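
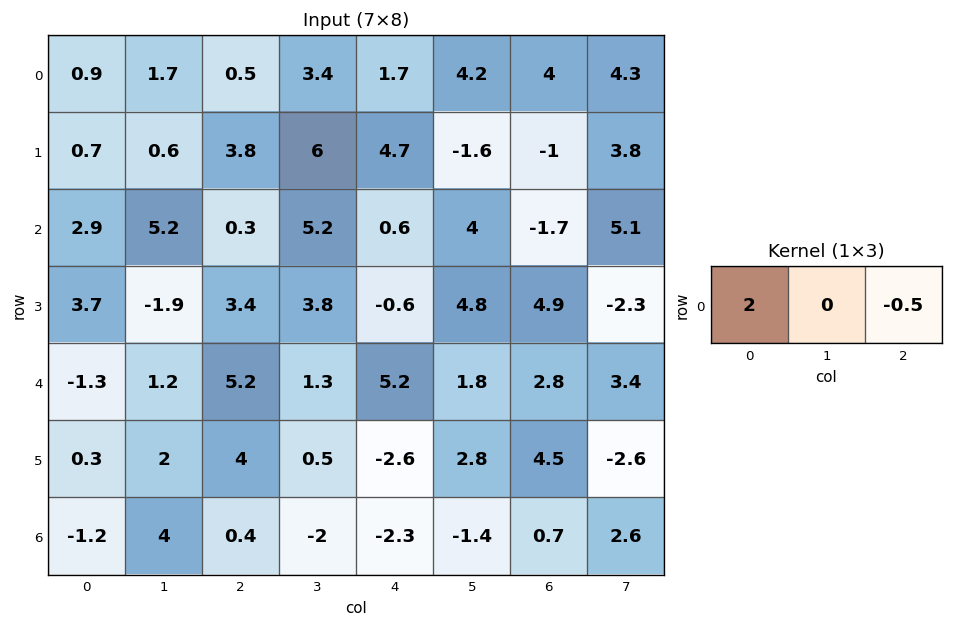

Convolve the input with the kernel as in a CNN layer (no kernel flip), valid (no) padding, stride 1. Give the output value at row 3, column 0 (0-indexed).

The receptive field on the input at this output position is [3.7 -1.9 3.4]. Elementwise product with the kernel and sum: 3.7·2 + 3.4·-0.5.

5.7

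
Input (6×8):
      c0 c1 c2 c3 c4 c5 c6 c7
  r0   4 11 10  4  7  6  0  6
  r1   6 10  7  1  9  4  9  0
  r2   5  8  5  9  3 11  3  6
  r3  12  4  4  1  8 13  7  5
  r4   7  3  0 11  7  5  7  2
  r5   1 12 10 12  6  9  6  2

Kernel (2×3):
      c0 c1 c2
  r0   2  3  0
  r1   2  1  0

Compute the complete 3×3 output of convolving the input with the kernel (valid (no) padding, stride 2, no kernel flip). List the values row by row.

Output[0,0]: The receptive field on the input at this output position is [4 11 10 / 6 10 7]. Elementwise product with the kernel and sum: 4·2 + 11·3 + 6·2 + 10·1.
Output[0,1]: The receptive field on the input at this output position is [10 4 7 / 7 1 9]. Elementwise product with the kernel and sum: 10·2 + 4·3 + 7·2 + 1·1.

63 47 54
62 46 68
37 65 50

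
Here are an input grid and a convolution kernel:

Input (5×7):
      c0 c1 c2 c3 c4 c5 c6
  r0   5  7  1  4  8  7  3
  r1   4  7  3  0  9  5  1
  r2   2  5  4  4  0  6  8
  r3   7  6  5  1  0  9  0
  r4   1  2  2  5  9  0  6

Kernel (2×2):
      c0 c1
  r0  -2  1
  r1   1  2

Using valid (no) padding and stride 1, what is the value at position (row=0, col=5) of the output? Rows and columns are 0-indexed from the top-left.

The receptive field on the input at this output position is [7 3 / 5 1]. Elementwise product with the kernel and sum: 7·-2 + 3·1 + 5·1 + 1·2.

-4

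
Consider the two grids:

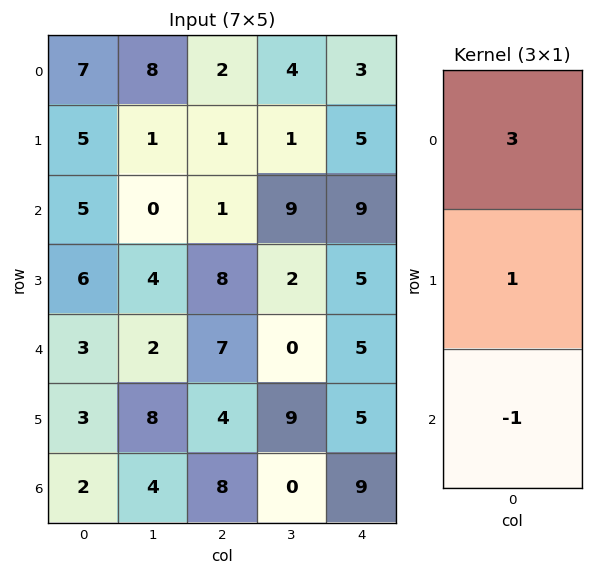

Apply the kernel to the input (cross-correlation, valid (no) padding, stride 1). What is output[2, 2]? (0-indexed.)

The receptive field on the input at this output position is [1 / 8 / 7]. Elementwise product with the kernel and sum: 1·3 + 8·1 + 7·-1.

4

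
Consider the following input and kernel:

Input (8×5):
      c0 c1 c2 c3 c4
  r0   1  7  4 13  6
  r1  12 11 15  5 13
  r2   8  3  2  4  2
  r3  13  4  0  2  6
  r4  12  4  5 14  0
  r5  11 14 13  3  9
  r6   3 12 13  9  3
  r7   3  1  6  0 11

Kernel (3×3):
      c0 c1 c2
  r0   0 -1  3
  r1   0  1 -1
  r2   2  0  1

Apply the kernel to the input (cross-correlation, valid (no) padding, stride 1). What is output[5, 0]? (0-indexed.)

36

The receptive field on the input at this output position is [11 14 13 / 3 12 13 / 3 1 6]. Elementwise product with the kernel and sum: 14·-1 + 13·3 + 12·1 + 13·-1 + 3·2 + 6·1.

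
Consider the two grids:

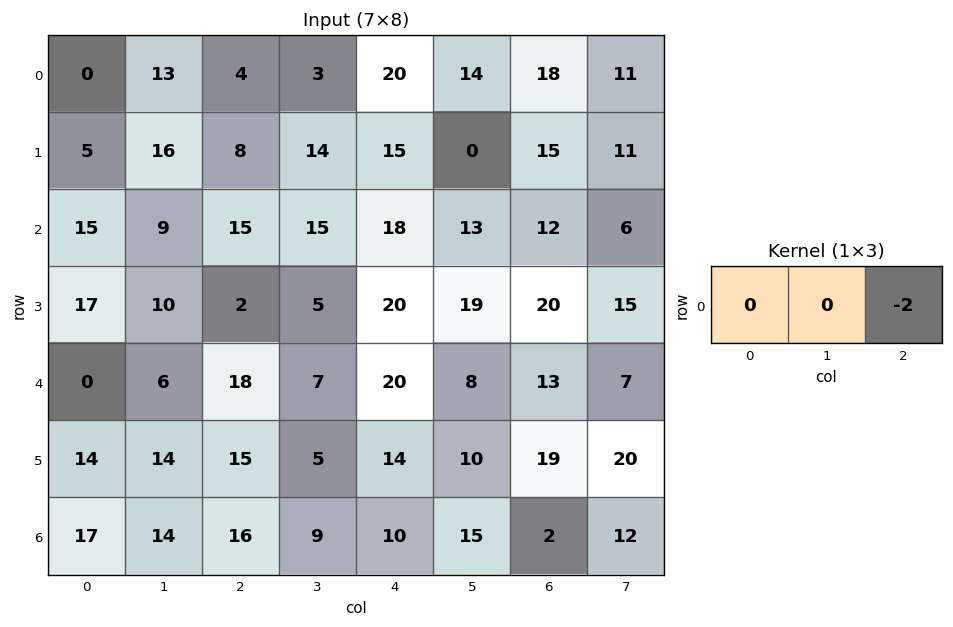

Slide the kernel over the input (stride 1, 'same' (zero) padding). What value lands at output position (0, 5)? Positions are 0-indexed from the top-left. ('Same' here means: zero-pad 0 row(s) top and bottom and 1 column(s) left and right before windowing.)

The receptive field on the zero-padded input at this output position is [20 14 18]. Elementwise product with the kernel and sum: 18·-2.

-36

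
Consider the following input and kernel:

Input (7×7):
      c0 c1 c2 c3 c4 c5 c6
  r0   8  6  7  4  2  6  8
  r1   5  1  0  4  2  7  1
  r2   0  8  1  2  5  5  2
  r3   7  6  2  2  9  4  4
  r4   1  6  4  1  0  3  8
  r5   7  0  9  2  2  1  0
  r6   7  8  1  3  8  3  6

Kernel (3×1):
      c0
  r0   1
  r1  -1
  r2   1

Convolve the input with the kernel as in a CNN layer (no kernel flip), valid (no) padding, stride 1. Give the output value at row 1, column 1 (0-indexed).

-1

The receptive field on the input at this output position is [1 / 8 / 6]. Elementwise product with the kernel and sum: 1·1 + 8·-1 + 6·1.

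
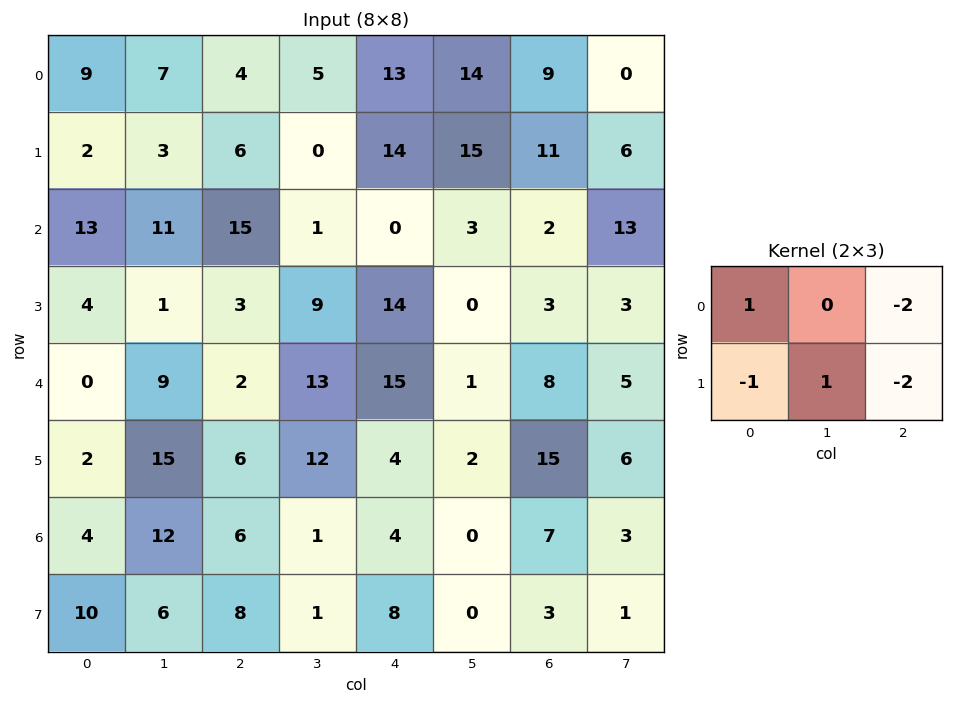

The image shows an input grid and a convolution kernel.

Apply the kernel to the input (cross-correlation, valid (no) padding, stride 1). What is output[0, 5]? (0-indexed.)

-2

The receptive field on the input at this output position is [14 9 0 / 15 11 6]. Elementwise product with the kernel and sum: 14·1 + 0·-2 + 15·-1 + 11·1 + 6·-2.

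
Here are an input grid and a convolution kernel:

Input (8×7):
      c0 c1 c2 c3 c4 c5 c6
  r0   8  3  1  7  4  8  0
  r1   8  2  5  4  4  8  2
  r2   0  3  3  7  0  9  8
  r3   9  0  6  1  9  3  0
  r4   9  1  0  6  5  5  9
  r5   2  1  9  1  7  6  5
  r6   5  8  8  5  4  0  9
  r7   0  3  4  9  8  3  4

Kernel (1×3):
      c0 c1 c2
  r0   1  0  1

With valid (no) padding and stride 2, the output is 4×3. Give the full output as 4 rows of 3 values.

9 5 4
3 3 8
9 5 14
13 12 13

Output[0,0]: The receptive field on the input at this output position is [8 3 1]. Elementwise product with the kernel and sum: 8·1 + 1·1.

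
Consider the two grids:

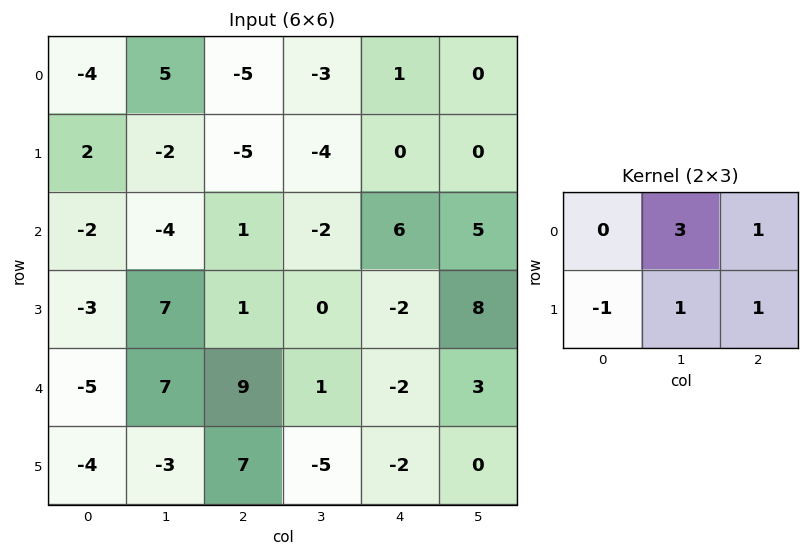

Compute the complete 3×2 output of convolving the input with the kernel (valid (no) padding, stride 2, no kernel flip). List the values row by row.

1 -7
0 -3
38 -13

Output[0,0]: The receptive field on the input at this output position is [-4 5 -5 / 2 -2 -5]. Elementwise product with the kernel and sum: 5·3 + -5·1 + 2·-1 + -2·1 + -5·1.
Output[0,1]: The receptive field on the input at this output position is [-5 -3 1 / -5 -4 0]. Elementwise product with the kernel and sum: -3·3 + 1·1 + -5·-1 + -4·1 + 0·1.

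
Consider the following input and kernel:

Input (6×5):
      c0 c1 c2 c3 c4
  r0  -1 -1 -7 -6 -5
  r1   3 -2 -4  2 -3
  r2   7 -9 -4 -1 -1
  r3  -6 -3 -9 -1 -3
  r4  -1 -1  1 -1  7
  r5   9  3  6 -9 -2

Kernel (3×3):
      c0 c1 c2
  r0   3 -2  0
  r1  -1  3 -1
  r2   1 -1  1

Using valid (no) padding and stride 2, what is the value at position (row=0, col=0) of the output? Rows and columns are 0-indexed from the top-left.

6

The receptive field on the input at this output position is [-1 -1 -7 / 3 -2 -4 / 7 -9 -4]. Elementwise product with the kernel and sum: -1·3 + -1·-2 + 3·-1 + -2·3 + -4·-1 + 7·1 + -9·-1 + -4·1.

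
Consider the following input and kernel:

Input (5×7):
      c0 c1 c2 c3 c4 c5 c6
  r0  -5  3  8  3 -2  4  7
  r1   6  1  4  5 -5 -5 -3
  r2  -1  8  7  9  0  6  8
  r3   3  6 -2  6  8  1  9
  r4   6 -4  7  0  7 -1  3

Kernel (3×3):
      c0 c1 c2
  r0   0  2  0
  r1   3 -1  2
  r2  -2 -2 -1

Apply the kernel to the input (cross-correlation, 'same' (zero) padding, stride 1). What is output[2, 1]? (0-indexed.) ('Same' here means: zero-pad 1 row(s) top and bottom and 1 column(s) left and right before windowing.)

-11

The receptive field on the zero-padded input at this output position is [6 1 4 / -1 8 7 / 3 6 -2]. Elementwise product with the kernel and sum: 1·2 + -1·3 + 8·-1 + 7·2 + 3·-2 + 6·-2 + -2·-1.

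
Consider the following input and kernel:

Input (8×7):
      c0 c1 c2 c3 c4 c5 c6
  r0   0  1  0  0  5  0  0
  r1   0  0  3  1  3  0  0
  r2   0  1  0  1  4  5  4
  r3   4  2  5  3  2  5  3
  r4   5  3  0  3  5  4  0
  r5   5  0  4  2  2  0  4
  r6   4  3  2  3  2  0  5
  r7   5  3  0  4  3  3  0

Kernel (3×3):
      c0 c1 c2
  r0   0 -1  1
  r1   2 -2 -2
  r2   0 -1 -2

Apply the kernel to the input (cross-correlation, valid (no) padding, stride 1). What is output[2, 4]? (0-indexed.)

The receptive field on the input at this output position is [4 5 4 / 2 5 3 / 5 4 0]. Elementwise product with the kernel and sum: 5·-1 + 4·1 + 2·2 + 5·-2 + 3·-2 + 4·-1 + 0·-2.

-17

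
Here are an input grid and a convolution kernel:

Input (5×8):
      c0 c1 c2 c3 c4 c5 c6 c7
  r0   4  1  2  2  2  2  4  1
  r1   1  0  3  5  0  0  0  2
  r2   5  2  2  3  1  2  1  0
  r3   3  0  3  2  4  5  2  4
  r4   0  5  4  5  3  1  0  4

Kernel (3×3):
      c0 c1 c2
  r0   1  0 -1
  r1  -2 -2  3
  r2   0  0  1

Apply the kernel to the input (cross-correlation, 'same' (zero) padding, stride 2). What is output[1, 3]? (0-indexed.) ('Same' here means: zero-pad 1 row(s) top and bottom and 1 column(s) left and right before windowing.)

The receptive field on the zero-padded input at this output position is [0 0 2 / 2 1 0 / 5 2 4]. Elementwise product with the kernel and sum: 0·1 + 2·-1 + 2·-2 + 1·-2 + 0·3 + 4·1.

-4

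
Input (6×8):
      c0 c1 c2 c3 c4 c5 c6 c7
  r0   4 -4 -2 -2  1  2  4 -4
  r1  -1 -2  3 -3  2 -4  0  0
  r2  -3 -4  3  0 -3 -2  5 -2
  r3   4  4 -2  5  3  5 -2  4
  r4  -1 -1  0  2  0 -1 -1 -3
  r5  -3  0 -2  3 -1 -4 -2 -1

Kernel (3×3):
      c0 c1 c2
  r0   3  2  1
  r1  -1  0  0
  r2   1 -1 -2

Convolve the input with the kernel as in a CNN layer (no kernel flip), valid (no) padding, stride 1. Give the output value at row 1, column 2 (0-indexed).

-11

The receptive field on the input at this output position is [3 -3 2 / 3 0 -3 / -2 5 3]. Elementwise product with the kernel and sum: 3·3 + -3·2 + 2·1 + 3·-1 + -2·1 + 5·-1 + 3·-2.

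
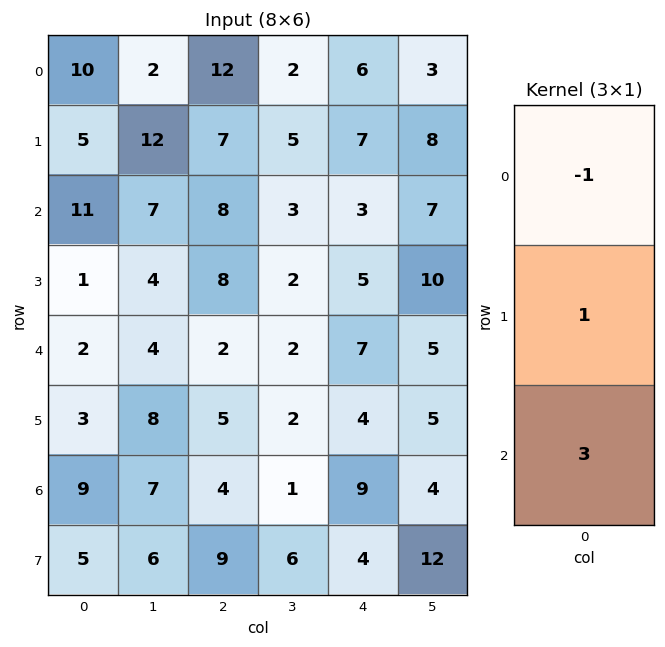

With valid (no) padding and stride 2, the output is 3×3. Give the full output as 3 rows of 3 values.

28 19 10
-4 6 23
28 15 24

Output[0,0]: The receptive field on the input at this output position is [10 / 5 / 11]. Elementwise product with the kernel and sum: 10·-1 + 5·1 + 11·3.
Output[0,1]: The receptive field on the input at this output position is [12 / 7 / 8]. Elementwise product with the kernel and sum: 12·-1 + 7·1 + 8·3.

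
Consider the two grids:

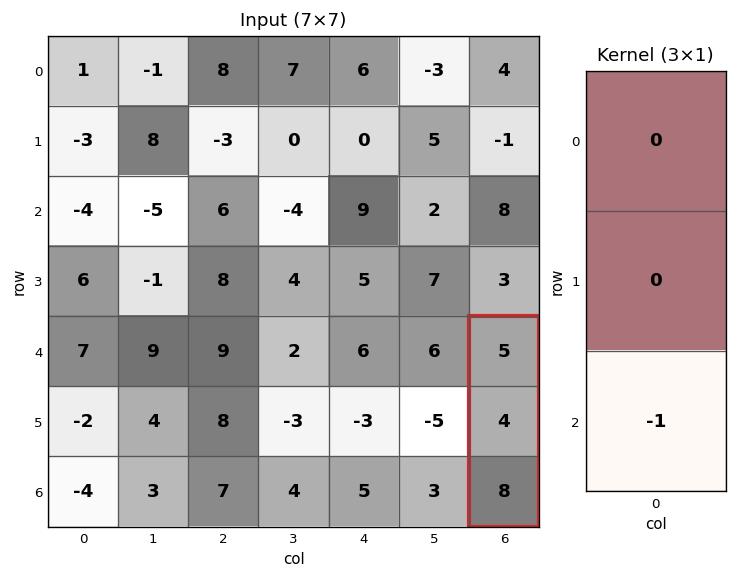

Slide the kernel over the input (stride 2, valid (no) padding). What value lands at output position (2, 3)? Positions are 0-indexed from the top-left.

The receptive field on the input at this output position is [5 / 4 / 8]. Elementwise product with the kernel and sum: 8·-1.

-8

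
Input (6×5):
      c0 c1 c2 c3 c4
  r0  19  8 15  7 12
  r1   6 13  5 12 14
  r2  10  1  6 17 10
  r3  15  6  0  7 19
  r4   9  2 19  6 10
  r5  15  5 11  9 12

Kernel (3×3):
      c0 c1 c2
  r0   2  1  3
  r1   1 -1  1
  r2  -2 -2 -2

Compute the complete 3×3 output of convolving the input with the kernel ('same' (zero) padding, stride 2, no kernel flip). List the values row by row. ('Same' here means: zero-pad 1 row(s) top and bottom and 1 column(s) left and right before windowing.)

Output[0,0]: The receptive field on the zero-padded input at this output position is [0 0 0 / 0 19 8 / 0 6 13]. Elementwise product with the kernel and sum: 0·2 + 0·1 + 0·3 + 0·1 + 19·-1 + 8·1 + 0·-2 + 6·-2 + 13·-2.
Output[0,1]: The receptive field on the zero-padded input at this output position is [0 0 0 / 8 15 7 / 13 5 12]. Elementwise product with the kernel and sum: 0·2 + 0·1 + 0·3 + 8·1 + 15·-1 + 7·1 + 13·-2 + 5·-2 + 12·-2.

-49 -60 -57
-6 53 -7
-14 -28 -13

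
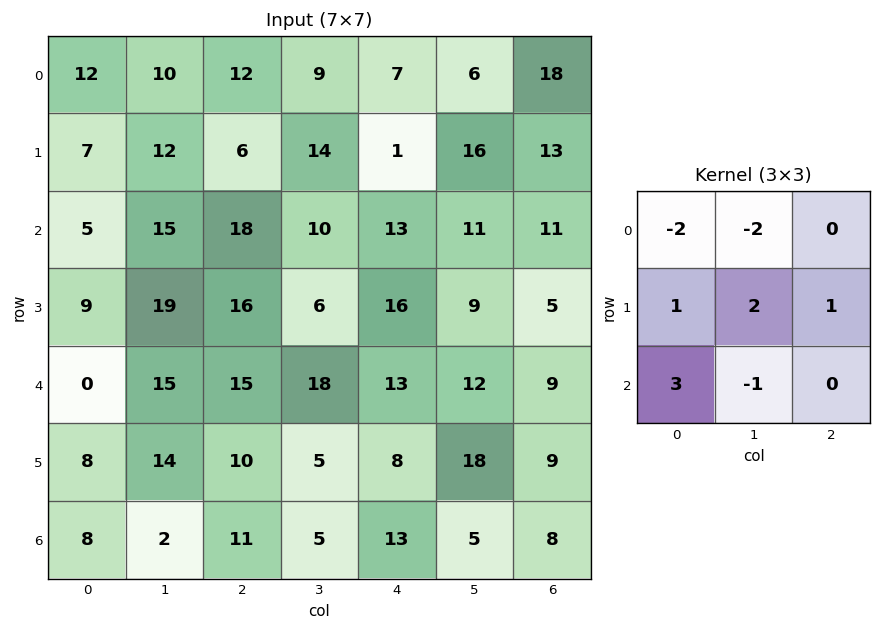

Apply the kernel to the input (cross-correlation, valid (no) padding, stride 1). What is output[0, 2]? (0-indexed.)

37

The receptive field on the input at this output position is [12 9 7 / 6 14 1 / 18 10 13]. Elementwise product with the kernel and sum: 12·-2 + 9·-2 + 6·1 + 14·2 + 1·1 + 18·3 + 10·-1.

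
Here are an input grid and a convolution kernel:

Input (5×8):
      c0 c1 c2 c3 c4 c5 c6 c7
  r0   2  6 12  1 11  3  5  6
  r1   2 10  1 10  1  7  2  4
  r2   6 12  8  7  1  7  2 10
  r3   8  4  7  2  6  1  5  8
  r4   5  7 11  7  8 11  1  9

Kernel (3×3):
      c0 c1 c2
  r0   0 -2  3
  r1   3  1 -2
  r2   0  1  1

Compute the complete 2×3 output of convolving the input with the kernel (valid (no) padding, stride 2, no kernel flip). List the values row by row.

Output[0,0]: The receptive field on the input at this output position is [2 6 12 / 2 10 1 / 6 12 8]. Elementwise product with the kernel and sum: 6·-2 + 12·3 + 2·3 + 10·1 + 1·-2 + 12·1 + 8·1.
Output[0,1]: The receptive field on the input at this output position is [12 1 11 / 1 10 1 / 8 7 1]. Elementwise product with the kernel and sum: 1·-2 + 11·3 + 1·3 + 10·1 + 1·-2 + 7·1 + 1·1.

58 50 24
32 15 13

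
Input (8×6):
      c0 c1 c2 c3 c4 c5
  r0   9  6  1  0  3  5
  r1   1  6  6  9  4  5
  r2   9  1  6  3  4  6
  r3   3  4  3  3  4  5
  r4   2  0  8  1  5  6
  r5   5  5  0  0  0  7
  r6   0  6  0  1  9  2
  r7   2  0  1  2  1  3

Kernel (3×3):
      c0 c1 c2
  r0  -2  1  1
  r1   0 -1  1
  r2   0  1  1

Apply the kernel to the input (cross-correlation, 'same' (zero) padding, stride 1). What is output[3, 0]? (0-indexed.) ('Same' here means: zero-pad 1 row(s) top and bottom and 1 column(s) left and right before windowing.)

The receptive field on the zero-padded input at this output position is [0 9 1 / 0 3 4 / 0 2 0]. Elementwise product with the kernel and sum: 0·-2 + 9·1 + 1·1 + 3·-1 + 4·1 + 2·1 + 0·1.

13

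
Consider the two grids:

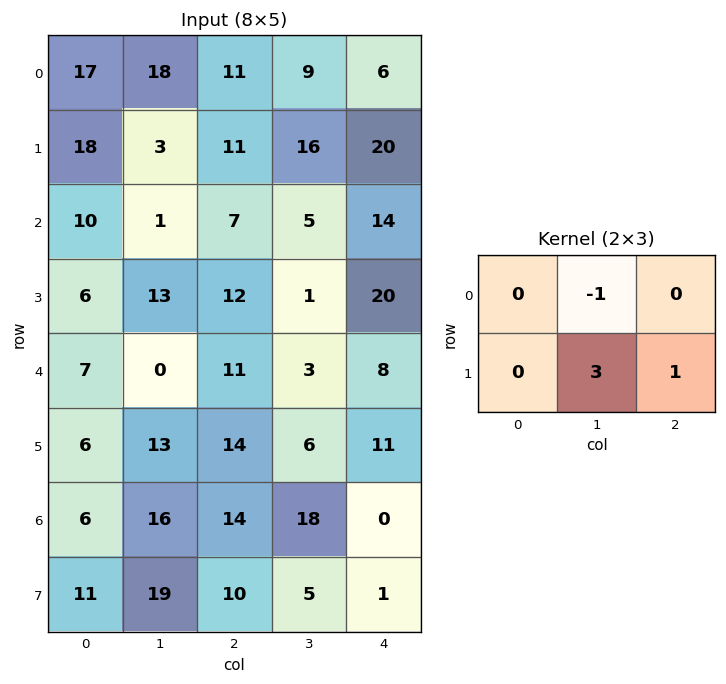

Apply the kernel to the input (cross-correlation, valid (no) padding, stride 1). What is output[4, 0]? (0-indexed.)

The receptive field on the input at this output position is [7 0 11 / 6 13 14]. Elementwise product with the kernel and sum: 0·-1 + 13·3 + 14·1.

53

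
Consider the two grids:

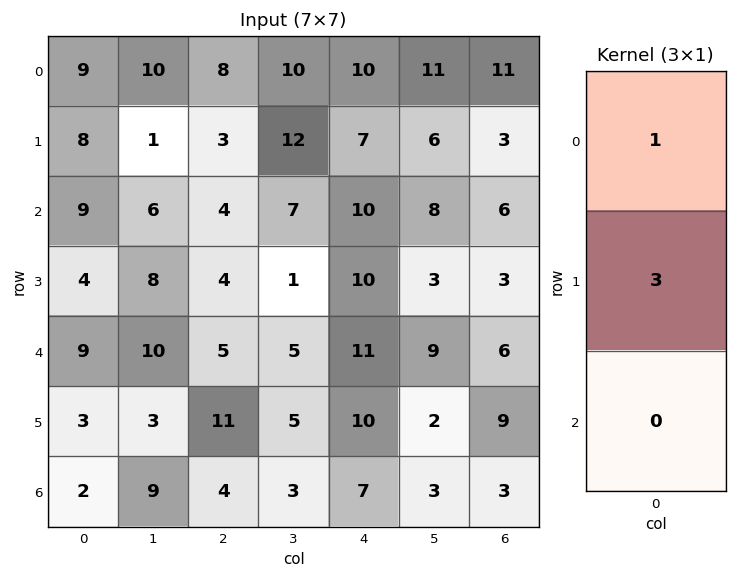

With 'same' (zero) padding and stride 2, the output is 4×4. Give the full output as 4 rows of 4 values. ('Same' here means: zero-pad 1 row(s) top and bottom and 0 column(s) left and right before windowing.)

27 24 30 33
35 15 37 21
31 19 43 21
9 23 31 18

Output[0,0]: The receptive field on the zero-padded input at this output position is [0 / 9 / 8]. Elementwise product with the kernel and sum: 0·1 + 9·3.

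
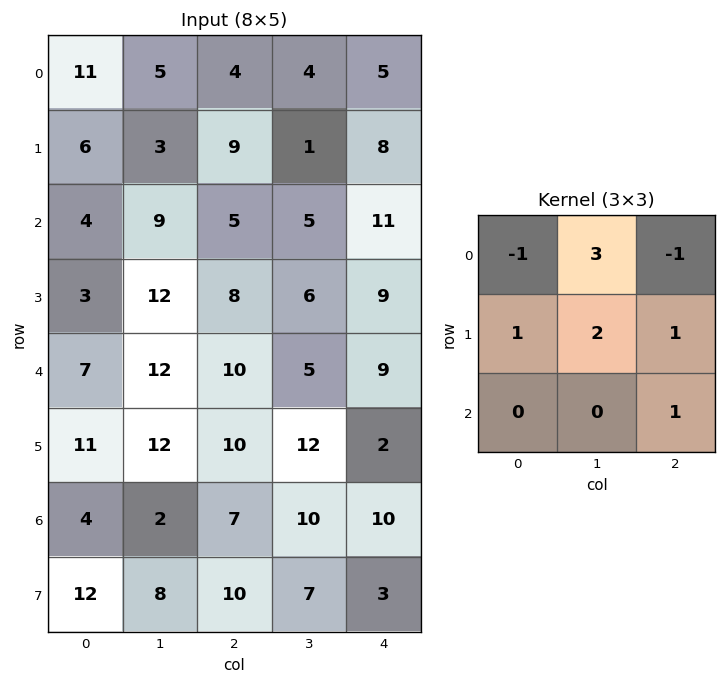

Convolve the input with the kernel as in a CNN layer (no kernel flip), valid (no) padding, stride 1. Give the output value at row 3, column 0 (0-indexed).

76

The receptive field on the input at this output position is [3 12 8 / 7 12 10 / 11 12 10]. Elementwise product with the kernel and sum: 3·-1 + 12·3 + 8·-1 + 7·1 + 12·2 + 10·1 + 10·1.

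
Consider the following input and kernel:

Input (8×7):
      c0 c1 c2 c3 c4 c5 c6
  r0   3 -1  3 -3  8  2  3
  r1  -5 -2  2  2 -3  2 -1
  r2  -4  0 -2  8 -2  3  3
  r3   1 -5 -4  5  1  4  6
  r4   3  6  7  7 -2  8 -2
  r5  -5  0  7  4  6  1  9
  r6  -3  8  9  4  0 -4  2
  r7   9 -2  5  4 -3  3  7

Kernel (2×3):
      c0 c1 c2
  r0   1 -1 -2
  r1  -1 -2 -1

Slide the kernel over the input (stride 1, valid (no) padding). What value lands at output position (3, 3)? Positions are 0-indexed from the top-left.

The receptive field on the input at this output position is [5 1 4 / 7 -2 8]. Elementwise product with the kernel and sum: 5·1 + 1·-1 + 4·-2 + 7·-1 + -2·-2 + 8·-1.

-15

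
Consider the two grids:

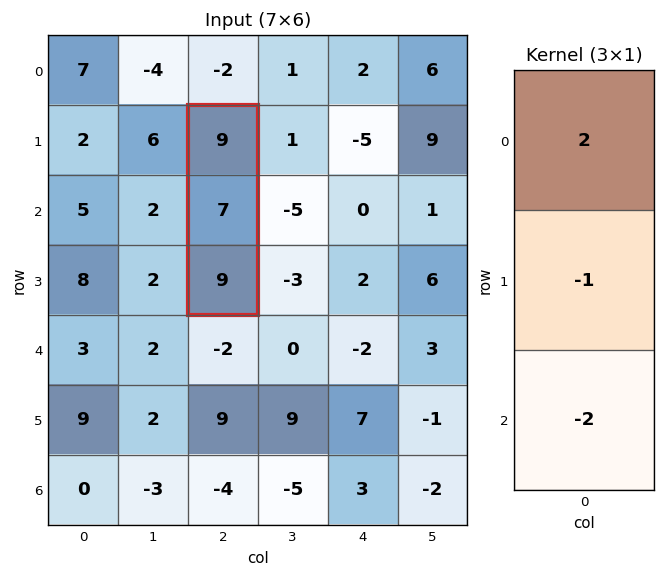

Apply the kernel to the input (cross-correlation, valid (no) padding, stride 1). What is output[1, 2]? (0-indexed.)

The receptive field on the input at this output position is [9 / 7 / 9]. Elementwise product with the kernel and sum: 9·2 + 7·-1 + 9·-2.

-7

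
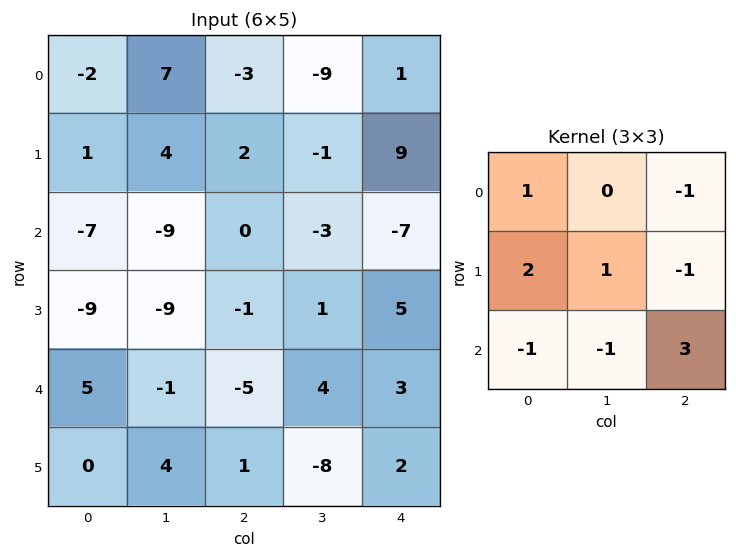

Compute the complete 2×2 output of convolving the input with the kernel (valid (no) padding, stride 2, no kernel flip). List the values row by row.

21 -28
-52 11

Output[0,0]: The receptive field on the input at this output position is [-2 7 -3 / 1 4 2 / -7 -9 0]. Elementwise product with the kernel and sum: -2·1 + -3·-1 + 1·2 + 4·1 + 2·-1 + -7·-1 + -9·-1 + 0·3.
Output[0,1]: The receptive field on the input at this output position is [-3 -9 1 / 2 -1 9 / 0 -3 -7]. Elementwise product with the kernel and sum: -3·1 + 1·-1 + 2·2 + -1·1 + 9·-1 + 0·-1 + -3·-1 + -7·3.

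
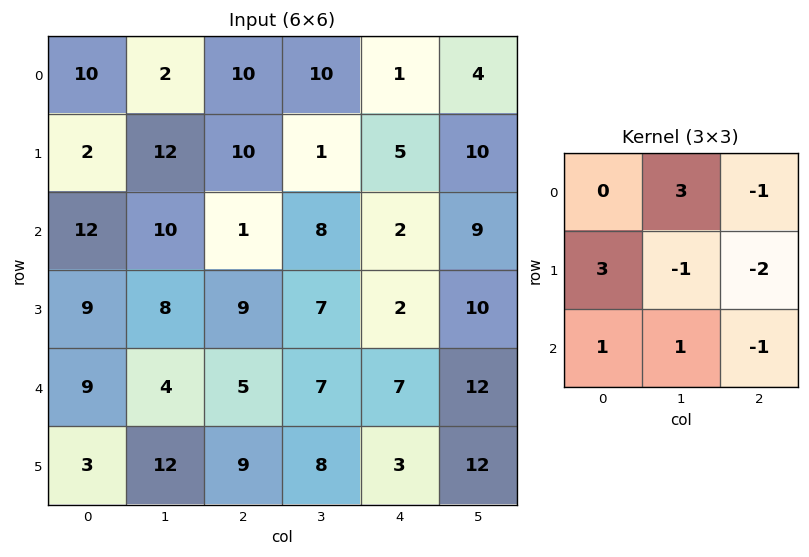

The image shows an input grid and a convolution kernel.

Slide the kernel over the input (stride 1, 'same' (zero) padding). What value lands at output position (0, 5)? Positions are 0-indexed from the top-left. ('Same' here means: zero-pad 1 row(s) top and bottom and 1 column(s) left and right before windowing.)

14

The receptive field on the zero-padded input at this output position is [0 0 0 / 1 4 0 / 5 10 0]. Elementwise product with the kernel and sum: 0·3 + 0·-1 + 1·3 + 4·-1 + 0·-2 + 5·1 + 10·1 + 0·-1.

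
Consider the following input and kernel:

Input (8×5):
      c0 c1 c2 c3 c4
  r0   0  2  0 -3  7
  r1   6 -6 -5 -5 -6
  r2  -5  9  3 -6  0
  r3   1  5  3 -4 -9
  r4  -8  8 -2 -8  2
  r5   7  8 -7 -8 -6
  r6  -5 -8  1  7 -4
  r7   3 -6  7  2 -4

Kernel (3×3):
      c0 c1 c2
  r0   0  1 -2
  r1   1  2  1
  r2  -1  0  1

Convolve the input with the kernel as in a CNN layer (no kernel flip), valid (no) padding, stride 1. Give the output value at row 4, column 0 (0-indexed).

34

The receptive field on the input at this output position is [-8 8 -2 / 7 8 -7 / -5 -8 1]. Elementwise product with the kernel and sum: 8·1 + -2·-2 + 7·1 + 8·2 + -7·1 + -5·-1 + 1·1.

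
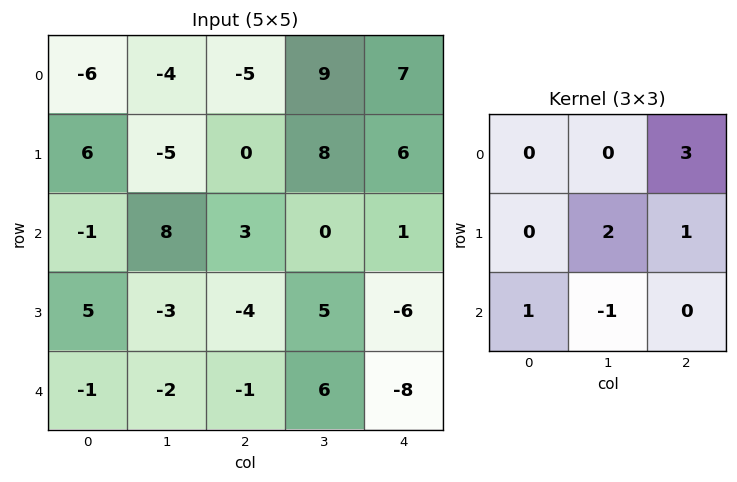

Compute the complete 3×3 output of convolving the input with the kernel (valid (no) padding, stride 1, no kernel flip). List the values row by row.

-34 40 46
27 31 10
0 -4 0

Output[0,0]: The receptive field on the input at this output position is [-6 -4 -5 / 6 -5 0 / -1 8 3]. Elementwise product with the kernel and sum: -5·3 + -5·2 + 0·1 + -1·1 + 8·-1.
Output[0,1]: The receptive field on the input at this output position is [-4 -5 9 / -5 0 8 / 8 3 0]. Elementwise product with the kernel and sum: 9·3 + 0·2 + 8·1 + 8·1 + 3·-1.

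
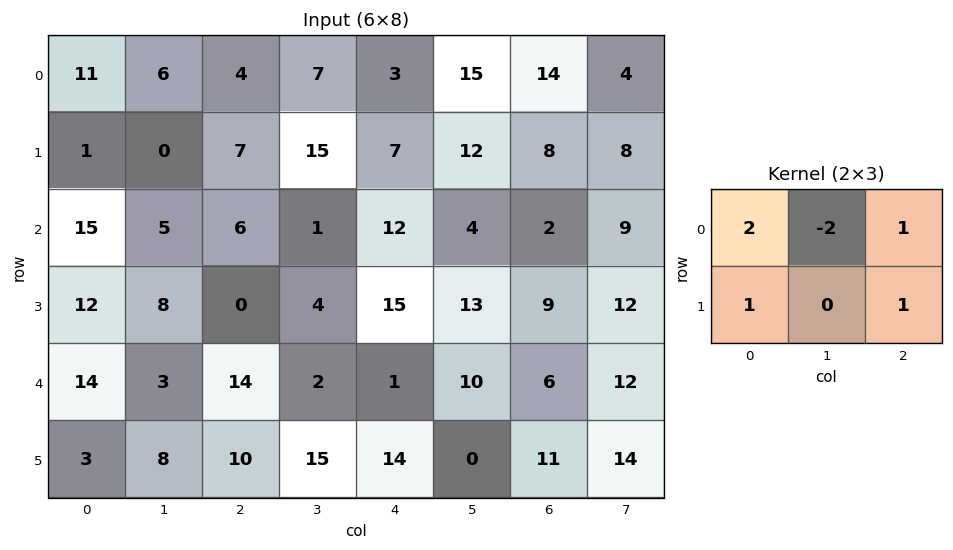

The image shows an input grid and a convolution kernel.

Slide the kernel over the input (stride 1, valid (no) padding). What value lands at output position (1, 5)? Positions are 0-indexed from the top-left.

29

The receptive field on the input at this output position is [12 8 8 / 4 2 9]. Elementwise product with the kernel and sum: 12·2 + 8·-2 + 8·1 + 4·1 + 9·1.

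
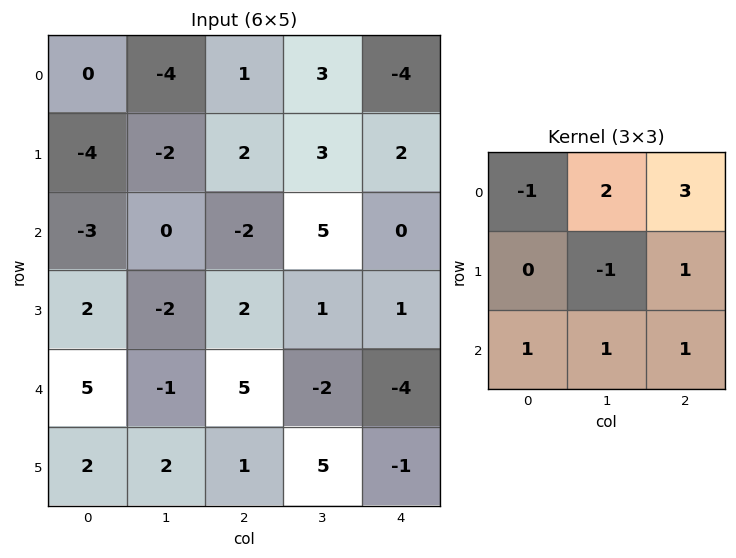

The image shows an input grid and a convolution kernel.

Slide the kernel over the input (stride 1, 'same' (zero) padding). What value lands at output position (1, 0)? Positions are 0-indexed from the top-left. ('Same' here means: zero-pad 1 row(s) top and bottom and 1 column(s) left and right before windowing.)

-13

The receptive field on the zero-padded input at this output position is [0 0 -4 / 0 -4 -2 / 0 -3 0]. Elementwise product with the kernel and sum: 0·-1 + 0·2 + -4·3 + -4·-1 + -2·1 + 0·1 + -3·1 + 0·1.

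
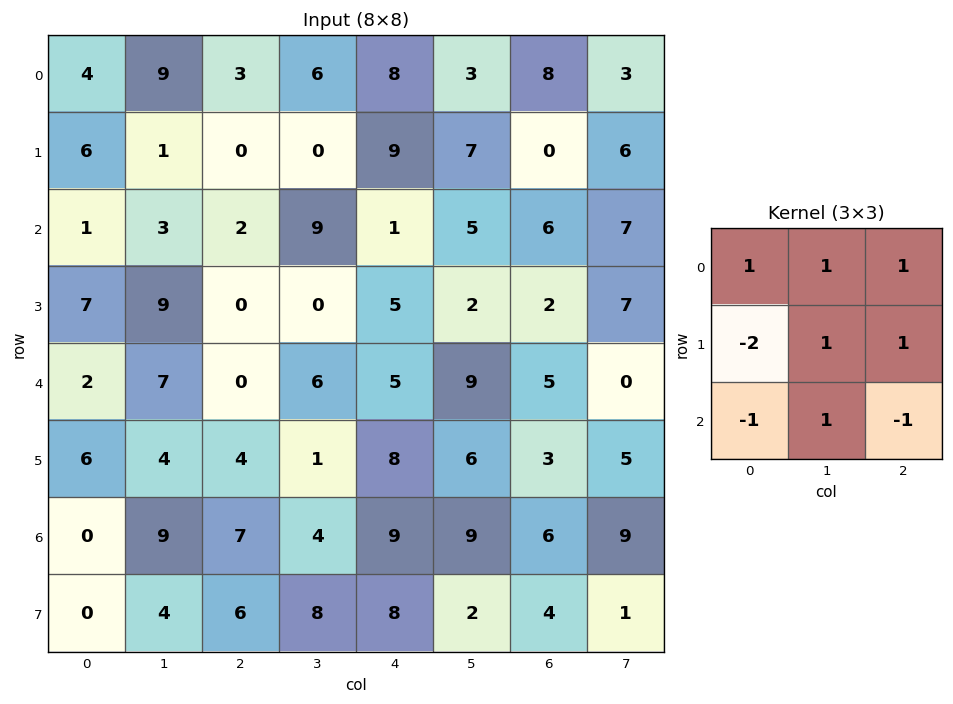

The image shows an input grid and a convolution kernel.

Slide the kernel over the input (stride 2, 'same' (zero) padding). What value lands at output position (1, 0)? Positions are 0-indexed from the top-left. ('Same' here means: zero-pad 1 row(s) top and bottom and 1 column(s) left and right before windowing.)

9

The receptive field on the zero-padded input at this output position is [0 6 1 / 0 1 3 / 0 7 9]. Elementwise product with the kernel and sum: 0·1 + 6·1 + 1·1 + 0·-2 + 1·1 + 3·1 + 0·-1 + 7·1 + 9·-1.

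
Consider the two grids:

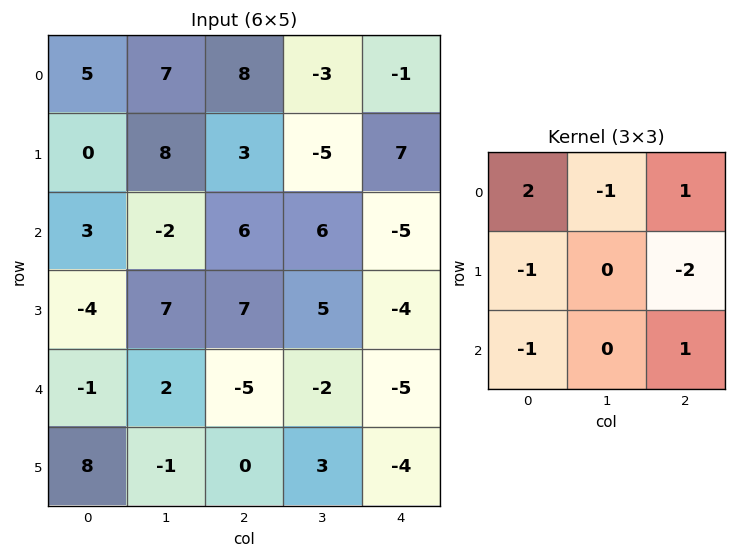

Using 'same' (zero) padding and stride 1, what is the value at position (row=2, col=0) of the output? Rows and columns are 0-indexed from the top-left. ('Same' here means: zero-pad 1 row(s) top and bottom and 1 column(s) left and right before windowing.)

The receptive field on the zero-padded input at this output position is [0 0 8 / 0 3 -2 / 0 -4 7]. Elementwise product with the kernel and sum: 0·2 + 0·-1 + 8·1 + 0·-1 + -2·-2 + 0·-1 + 7·1.

19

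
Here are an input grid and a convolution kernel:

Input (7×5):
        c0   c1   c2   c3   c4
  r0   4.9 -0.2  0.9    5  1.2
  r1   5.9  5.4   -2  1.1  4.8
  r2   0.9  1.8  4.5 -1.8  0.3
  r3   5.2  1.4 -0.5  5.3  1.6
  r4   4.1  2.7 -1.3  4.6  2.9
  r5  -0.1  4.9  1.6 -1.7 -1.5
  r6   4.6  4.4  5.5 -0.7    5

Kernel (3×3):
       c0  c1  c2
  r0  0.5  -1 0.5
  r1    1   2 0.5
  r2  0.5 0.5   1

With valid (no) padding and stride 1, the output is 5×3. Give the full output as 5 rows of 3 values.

Output[0,0]: The receptive field on the input at this output position is [4.9 -0.2 0.9 / 5.9 5.4 -2 / 0.9 1.8 4.5]. Elementwise product with the kernel and sum: 4.9·0.5 + -0.2·-1 + 0.9·0.5 + 5.9·1 + 5.4·2 + -2·0.5 + 0.9·0.5 + 1.8·0.5 + 4.5·1.
Output[0,1]: The receptive field on the input at this output position is [-0.2 0.9 5 / 5.4 -2 1.1 / 1.8 4.5 -1.8]. Elementwise product with the kernel and sum: -0.2·0.5 + 0.9·-1 + 5·0.5 + 5.4·1 + -2·2 + 1.1·0.5 + 1.8·0.5 + 4.5·0.5 + -1.8·1.

24.65 4.8 0.3
6.1 20.9 5.35
10.75 3.85 19.65
13.8 7.8 3.05
19.2 16.45 1.05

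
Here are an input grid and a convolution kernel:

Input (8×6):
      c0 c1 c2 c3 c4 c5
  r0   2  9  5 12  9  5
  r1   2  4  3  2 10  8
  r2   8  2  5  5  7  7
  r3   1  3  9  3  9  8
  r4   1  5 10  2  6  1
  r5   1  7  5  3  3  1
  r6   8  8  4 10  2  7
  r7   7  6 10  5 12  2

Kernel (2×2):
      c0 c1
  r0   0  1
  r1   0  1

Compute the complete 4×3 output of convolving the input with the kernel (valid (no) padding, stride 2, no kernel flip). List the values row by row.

13 14 13
5 8 15
12 5 2
14 15 9

Output[0,0]: The receptive field on the input at this output position is [2 9 / 2 4]. Elementwise product with the kernel and sum: 9·1 + 4·1.
Output[0,1]: The receptive field on the input at this output position is [5 12 / 3 2]. Elementwise product with the kernel and sum: 12·1 + 2·1.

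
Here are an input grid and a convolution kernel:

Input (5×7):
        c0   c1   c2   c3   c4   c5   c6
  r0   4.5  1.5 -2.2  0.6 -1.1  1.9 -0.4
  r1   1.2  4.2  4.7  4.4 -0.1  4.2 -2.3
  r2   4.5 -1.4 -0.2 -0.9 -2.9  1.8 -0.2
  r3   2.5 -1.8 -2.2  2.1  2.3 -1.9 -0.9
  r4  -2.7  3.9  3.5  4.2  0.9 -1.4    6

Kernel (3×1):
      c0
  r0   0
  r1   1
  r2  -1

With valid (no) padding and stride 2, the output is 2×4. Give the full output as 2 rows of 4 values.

Output[0,0]: The receptive field on the input at this output position is [4.5 / 1.2 / 4.5]. Elementwise product with the kernel and sum: 1.2·1 + 4.5·-1.

-3.3 4.9 2.8 -2.1
5.2 -5.7 1.4 -6.9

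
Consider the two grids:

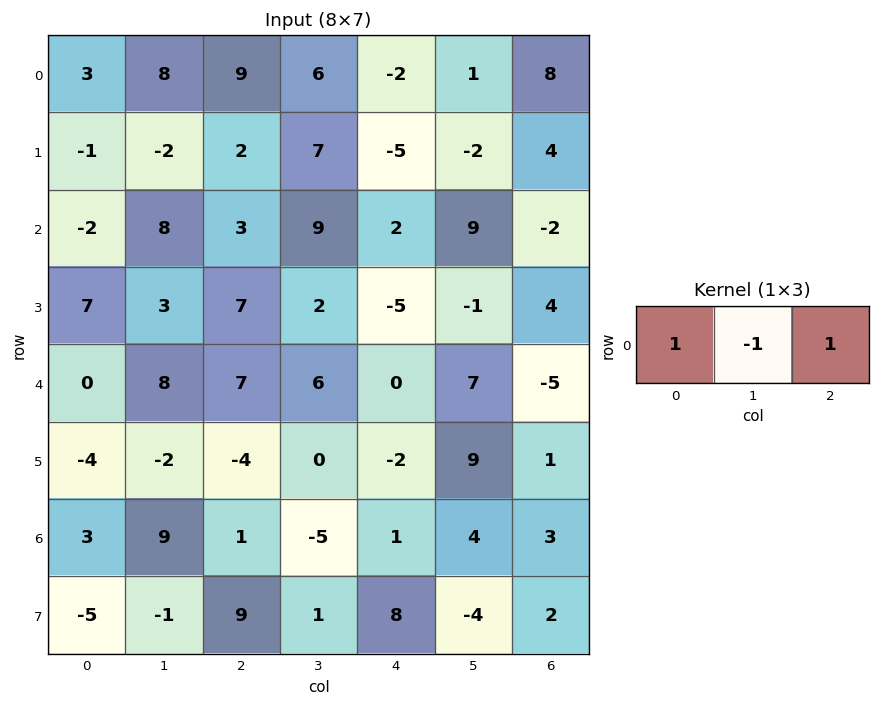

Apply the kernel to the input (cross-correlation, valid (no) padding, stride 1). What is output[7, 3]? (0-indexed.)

The receptive field on the input at this output position is [1 8 -4]. Elementwise product with the kernel and sum: 1·1 + 8·-1 + -4·1.

-11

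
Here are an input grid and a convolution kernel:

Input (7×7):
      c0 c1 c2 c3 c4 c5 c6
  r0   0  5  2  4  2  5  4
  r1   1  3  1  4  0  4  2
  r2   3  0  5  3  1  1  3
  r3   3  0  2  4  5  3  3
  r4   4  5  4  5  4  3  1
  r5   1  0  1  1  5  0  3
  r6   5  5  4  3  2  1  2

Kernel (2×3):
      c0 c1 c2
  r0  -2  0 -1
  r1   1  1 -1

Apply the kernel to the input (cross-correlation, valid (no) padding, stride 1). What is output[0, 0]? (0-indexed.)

The receptive field on the input at this output position is [0 5 2 / 1 3 1]. Elementwise product with the kernel and sum: 0·-2 + 2·-1 + 1·1 + 3·1 + 1·-1.

1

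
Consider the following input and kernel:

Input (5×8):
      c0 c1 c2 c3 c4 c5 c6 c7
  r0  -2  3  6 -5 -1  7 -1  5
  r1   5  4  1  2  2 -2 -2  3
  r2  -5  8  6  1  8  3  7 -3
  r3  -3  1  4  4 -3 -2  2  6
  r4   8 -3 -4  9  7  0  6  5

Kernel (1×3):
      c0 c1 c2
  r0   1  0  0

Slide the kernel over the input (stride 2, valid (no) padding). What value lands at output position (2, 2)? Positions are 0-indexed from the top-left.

The receptive field on the input at this output position is [7 0 6]. Elementwise product with the kernel and sum: 7·1.

7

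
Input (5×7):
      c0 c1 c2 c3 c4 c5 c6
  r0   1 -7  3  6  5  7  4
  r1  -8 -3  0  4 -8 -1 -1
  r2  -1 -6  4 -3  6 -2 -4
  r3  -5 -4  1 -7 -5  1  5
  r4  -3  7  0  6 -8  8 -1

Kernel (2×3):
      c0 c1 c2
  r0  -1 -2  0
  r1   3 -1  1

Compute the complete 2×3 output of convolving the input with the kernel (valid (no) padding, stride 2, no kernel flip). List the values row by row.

Output[0,0]: The receptive field on the input at this output position is [1 -7 3 / -8 -3 0]. Elementwise product with the kernel and sum: 1·-1 + -7·-2 + -8·3 + -3·-1 + 0·1.
Output[0,1]: The receptive field on the input at this output position is [3 6 5 / 0 4 -8]. Elementwise product with the kernel and sum: 3·-1 + 6·-2 + 0·3 + 4·-1 + -8·1.

-8 -27 -43
3 7 -13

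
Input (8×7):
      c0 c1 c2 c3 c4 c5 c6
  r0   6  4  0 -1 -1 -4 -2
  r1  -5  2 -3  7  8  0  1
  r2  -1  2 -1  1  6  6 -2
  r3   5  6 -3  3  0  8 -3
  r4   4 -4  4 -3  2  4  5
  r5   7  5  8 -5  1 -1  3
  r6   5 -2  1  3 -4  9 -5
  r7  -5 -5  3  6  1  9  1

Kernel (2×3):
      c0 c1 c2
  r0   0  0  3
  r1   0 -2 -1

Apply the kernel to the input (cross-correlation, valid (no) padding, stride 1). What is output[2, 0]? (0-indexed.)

-12

The receptive field on the input at this output position is [-1 2 -1 / 5 6 -3]. Elementwise product with the kernel and sum: -1·3 + 6·-2 + -3·-1.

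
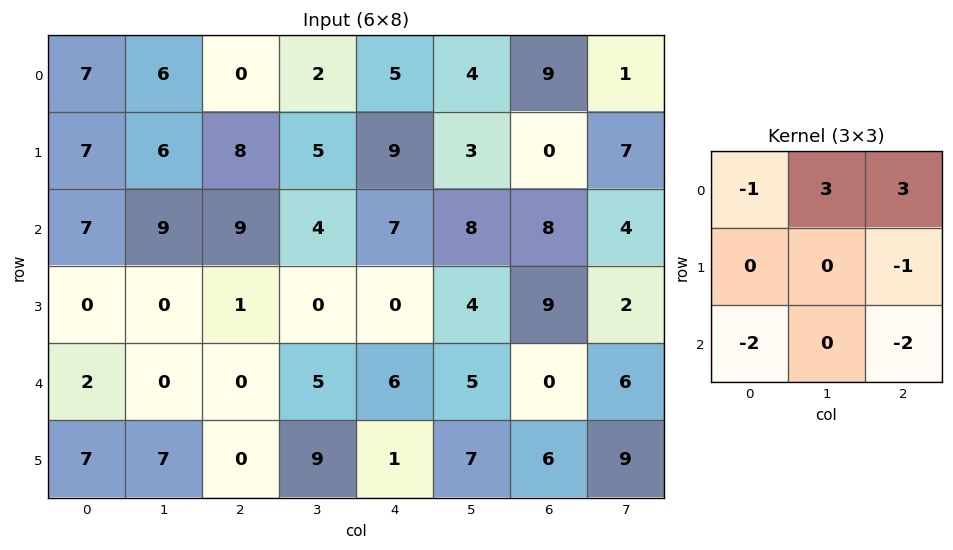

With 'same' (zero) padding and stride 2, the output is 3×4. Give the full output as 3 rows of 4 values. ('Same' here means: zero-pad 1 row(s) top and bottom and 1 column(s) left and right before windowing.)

-18 -24 -20 -21
30 29 15 2
-14 -34 -25 -9

Output[0,0]: The receptive field on the zero-padded input at this output position is [0 0 0 / 0 7 6 / 0 7 6]. Elementwise product with the kernel and sum: 0·-1 + 0·3 + 0·3 + 6·-1 + 0·-2 + 6·-2.
Output[0,1]: The receptive field on the zero-padded input at this output position is [0 0 0 / 6 0 2 / 6 8 5]. Elementwise product with the kernel and sum: 0·-1 + 0·3 + 0·3 + 2·-1 + 6·-2 + 5·-2.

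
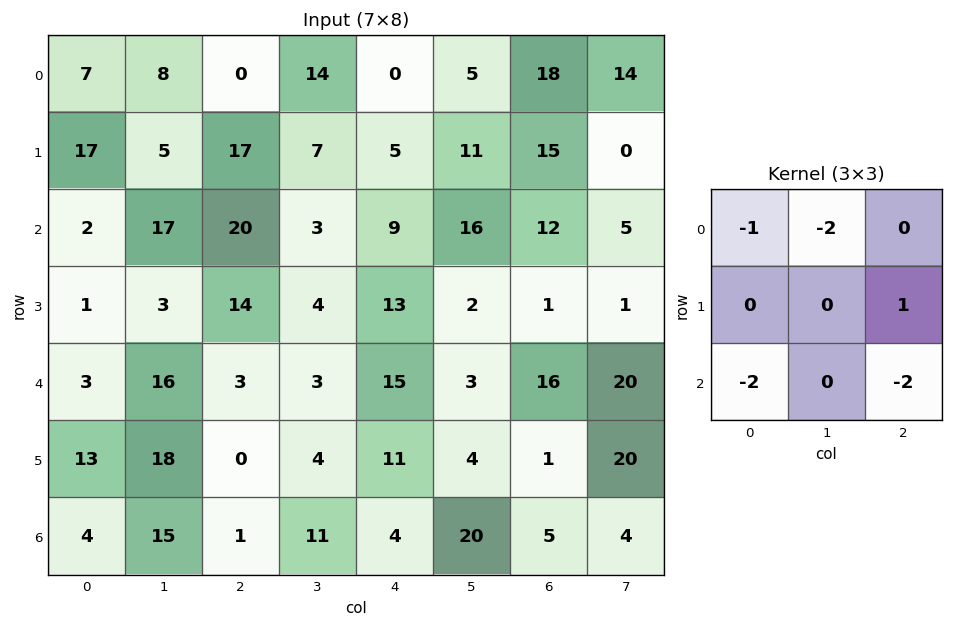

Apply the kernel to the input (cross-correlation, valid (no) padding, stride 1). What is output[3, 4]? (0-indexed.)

-25

The receptive field on the input at this output position is [13 2 1 / 15 3 16 / 11 4 1]. Elementwise product with the kernel and sum: 13·-1 + 2·-2 + 16·1 + 11·-2 + 1·-2.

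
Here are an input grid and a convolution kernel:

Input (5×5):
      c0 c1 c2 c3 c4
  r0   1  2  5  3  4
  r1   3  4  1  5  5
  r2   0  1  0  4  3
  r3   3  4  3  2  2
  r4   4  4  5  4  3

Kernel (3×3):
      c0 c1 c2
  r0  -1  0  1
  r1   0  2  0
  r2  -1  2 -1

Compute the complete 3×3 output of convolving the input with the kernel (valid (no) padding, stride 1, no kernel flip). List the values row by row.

14 -2 14
2 1 11
7 11 7

Output[0,0]: The receptive field on the input at this output position is [1 2 5 / 3 4 1 / 0 1 0]. Elementwise product with the kernel and sum: 1·-1 + 5·1 + 4·2 + 0·-1 + 1·2 + 0·-1.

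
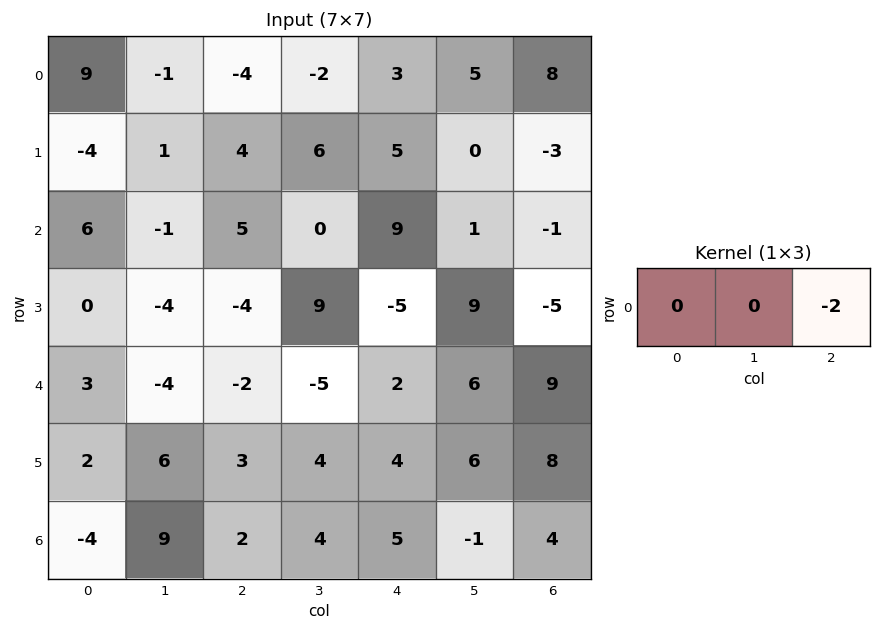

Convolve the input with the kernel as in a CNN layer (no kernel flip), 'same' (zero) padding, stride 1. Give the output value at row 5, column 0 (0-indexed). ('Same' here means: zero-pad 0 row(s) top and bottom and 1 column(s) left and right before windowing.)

-12

The receptive field on the zero-padded input at this output position is [0 2 6]. Elementwise product with the kernel and sum: 6·-2.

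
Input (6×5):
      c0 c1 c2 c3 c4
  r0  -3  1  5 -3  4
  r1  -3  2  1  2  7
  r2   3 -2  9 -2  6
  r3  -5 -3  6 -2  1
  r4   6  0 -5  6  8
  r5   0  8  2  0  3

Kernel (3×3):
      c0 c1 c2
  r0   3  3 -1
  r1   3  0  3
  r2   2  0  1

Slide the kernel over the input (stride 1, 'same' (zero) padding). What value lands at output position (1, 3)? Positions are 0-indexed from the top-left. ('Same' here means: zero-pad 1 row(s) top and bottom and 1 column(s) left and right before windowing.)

50

The receptive field on the zero-padded input at this output position is [5 -3 4 / 1 2 7 / 9 -2 6]. Elementwise product with the kernel and sum: 5·3 + -3·3 + 4·-1 + 1·3 + 7·3 + 9·2 + 6·1.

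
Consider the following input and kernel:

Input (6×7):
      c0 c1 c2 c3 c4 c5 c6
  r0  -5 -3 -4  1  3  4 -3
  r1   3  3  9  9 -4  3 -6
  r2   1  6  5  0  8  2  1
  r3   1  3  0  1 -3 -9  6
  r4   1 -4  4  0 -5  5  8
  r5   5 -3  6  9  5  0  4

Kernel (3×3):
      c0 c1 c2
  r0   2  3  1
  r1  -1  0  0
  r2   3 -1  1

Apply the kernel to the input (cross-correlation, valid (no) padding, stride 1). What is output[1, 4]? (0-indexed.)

-7

The receptive field on the input at this output position is [-4 3 -6 / 8 2 1 / -3 -9 6]. Elementwise product with the kernel and sum: -4·2 + 3·3 + -6·1 + 8·-1 + -3·3 + -9·-1 + 6·1.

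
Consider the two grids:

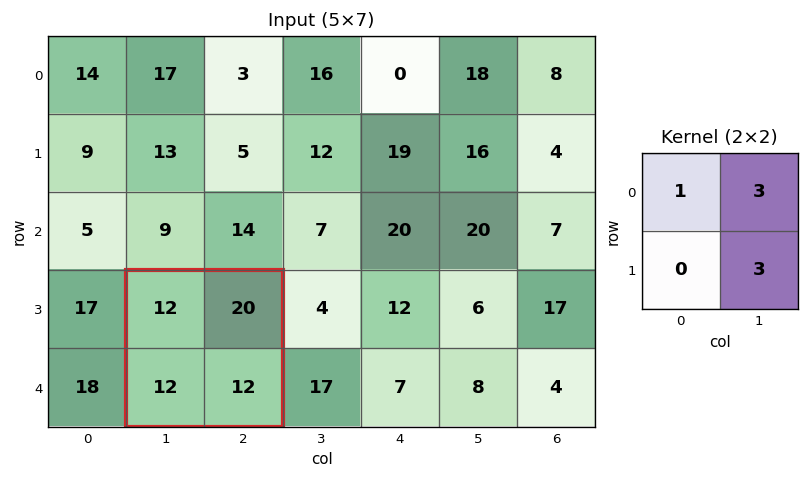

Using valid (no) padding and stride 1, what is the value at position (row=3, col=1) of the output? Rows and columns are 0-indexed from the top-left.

The receptive field on the input at this output position is [12 20 / 12 12]. Elementwise product with the kernel and sum: 12·1 + 20·3 + 12·3.

108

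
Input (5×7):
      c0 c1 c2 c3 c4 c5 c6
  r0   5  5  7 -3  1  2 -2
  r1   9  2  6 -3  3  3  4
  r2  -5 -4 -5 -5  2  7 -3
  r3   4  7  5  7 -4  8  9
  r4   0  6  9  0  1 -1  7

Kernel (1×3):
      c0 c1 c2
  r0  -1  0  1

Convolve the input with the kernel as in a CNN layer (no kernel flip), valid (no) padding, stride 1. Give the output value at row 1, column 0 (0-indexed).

The receptive field on the input at this output position is [9 2 6]. Elementwise product with the kernel and sum: 9·-1 + 6·1.

-3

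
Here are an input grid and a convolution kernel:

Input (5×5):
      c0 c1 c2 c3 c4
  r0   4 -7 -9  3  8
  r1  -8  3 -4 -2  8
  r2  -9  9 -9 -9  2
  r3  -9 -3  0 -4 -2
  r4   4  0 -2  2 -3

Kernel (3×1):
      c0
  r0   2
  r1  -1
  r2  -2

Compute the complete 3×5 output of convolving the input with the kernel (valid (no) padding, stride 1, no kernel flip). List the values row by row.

Output[0,0]: The receptive field on the input at this output position is [4 / -8 / -9]. Elementwise product with the kernel and sum: 4·2 + -8·-1 + -9·-2.
Output[0,1]: The receptive field on the input at this output position is [-7 / 3 / 9]. Elementwise product with the kernel and sum: -7·2 + 3·-1 + 9·-2.

34 -35 4 26 4
11 3 1 13 18
-17 21 -14 -18 12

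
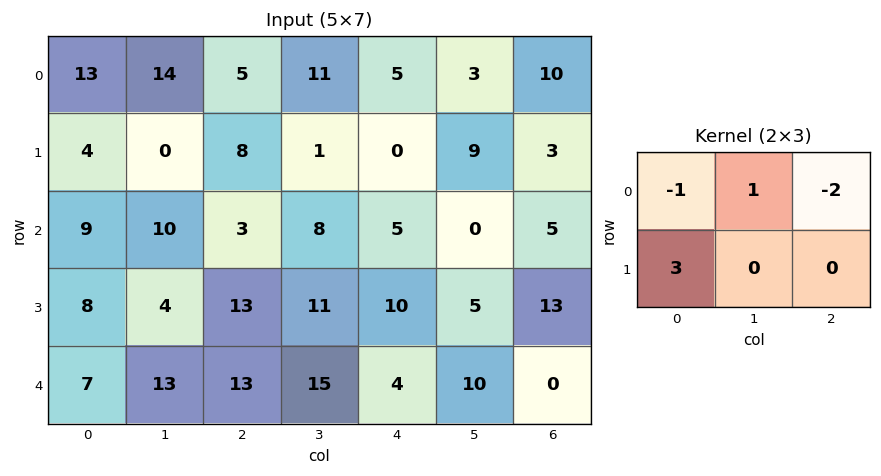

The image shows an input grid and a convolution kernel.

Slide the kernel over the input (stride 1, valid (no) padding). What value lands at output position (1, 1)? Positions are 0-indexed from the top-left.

36

The receptive field on the input at this output position is [0 8 1 / 10 3 8]. Elementwise product with the kernel and sum: 0·-1 + 8·1 + 1·-2 + 10·3.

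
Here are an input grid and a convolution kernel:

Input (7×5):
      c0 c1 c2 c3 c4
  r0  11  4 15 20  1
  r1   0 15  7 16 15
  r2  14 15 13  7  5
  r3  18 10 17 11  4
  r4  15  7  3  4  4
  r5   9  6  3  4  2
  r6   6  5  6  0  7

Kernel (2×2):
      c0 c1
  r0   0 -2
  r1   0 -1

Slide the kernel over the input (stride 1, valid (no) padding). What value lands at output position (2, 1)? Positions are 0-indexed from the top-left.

-43

The receptive field on the input at this output position is [15 13 / 10 17]. Elementwise product with the kernel and sum: 13·-2 + 17·-1.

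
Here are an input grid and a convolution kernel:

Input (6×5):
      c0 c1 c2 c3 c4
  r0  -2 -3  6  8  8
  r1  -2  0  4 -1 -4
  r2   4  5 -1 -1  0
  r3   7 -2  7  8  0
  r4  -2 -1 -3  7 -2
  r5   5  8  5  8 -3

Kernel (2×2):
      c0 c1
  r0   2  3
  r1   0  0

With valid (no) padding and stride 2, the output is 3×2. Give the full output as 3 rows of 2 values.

Output[0,0]: The receptive field on the input at this output position is [-2 -3 / -2 0]. Elementwise product with the kernel and sum: -2·2 + -3·3.

-13 36
23 -5
-7 15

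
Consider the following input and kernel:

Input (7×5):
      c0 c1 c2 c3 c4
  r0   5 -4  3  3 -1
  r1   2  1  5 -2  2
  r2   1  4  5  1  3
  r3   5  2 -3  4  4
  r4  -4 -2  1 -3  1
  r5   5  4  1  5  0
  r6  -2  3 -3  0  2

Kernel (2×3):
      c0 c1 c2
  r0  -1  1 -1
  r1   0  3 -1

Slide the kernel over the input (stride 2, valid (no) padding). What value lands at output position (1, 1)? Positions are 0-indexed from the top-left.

The receptive field on the input at this output position is [5 1 3 / -3 4 4]. Elementwise product with the kernel and sum: 5·-1 + 1·1 + 3·-1 + 4·3 + 4·-1.

1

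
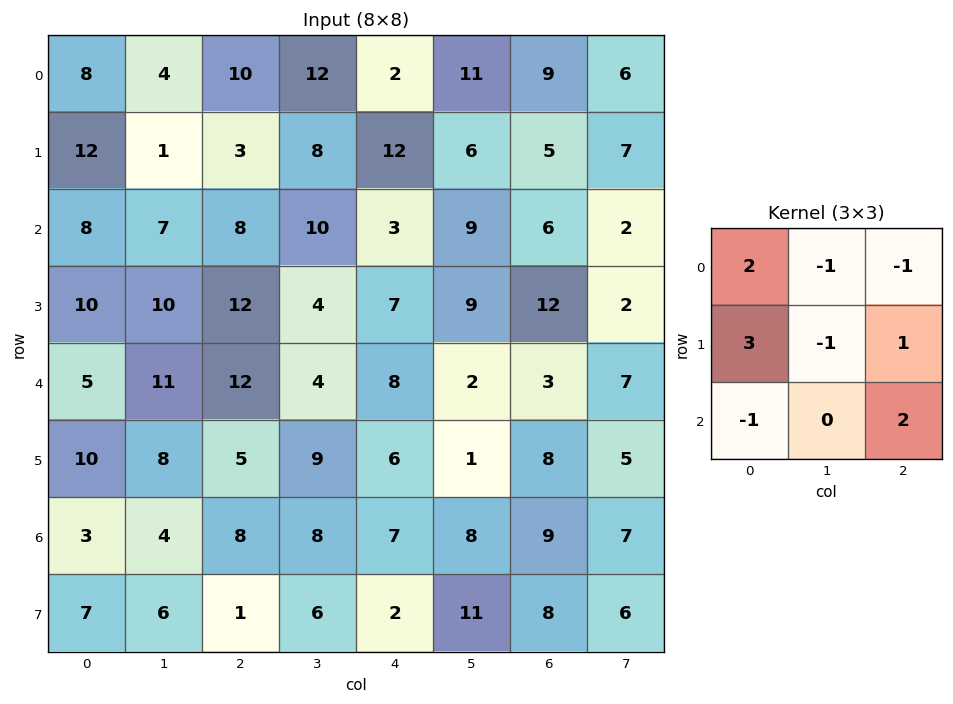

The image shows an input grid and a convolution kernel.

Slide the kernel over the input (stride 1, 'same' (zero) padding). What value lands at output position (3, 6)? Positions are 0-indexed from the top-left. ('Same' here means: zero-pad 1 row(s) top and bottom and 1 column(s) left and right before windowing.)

The receptive field on the zero-padded input at this output position is [9 6 2 / 9 12 2 / 2 3 7]. Elementwise product with the kernel and sum: 9·2 + 6·-1 + 2·-1 + 9·3 + 12·-1 + 2·1 + 2·-1 + 7·2.

39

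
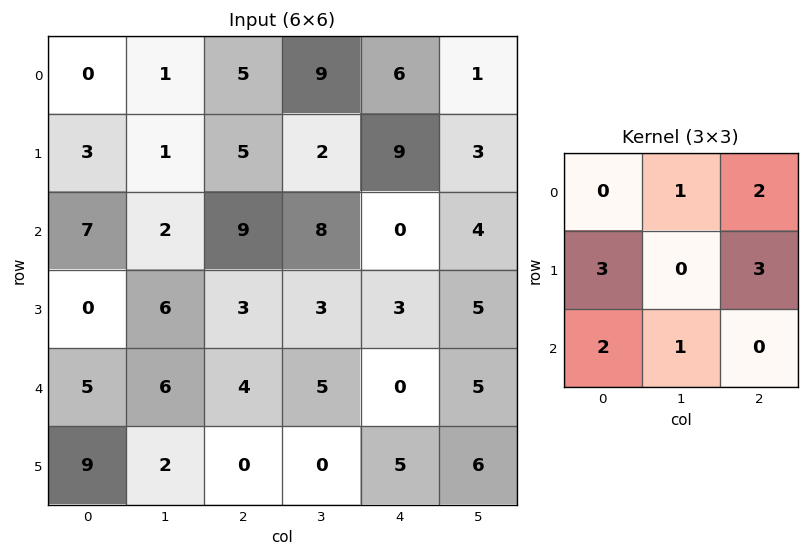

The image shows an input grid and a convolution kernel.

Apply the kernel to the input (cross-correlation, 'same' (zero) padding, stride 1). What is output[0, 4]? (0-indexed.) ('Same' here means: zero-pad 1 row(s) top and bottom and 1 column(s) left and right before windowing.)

The receptive field on the zero-padded input at this output position is [0 0 0 / 9 6 1 / 2 9 3]. Elementwise product with the kernel and sum: 0·1 + 0·2 + 9·3 + 1·3 + 2·2 + 9·1.

43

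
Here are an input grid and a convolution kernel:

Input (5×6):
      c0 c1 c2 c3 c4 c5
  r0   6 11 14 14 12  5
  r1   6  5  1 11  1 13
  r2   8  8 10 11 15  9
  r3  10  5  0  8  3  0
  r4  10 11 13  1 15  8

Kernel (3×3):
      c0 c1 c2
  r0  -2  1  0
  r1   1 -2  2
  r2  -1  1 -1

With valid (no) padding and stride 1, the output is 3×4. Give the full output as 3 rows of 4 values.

Output[0,0]: The receptive field on the input at this output position is [6 11 14 / 6 5 1 / 8 8 10]. Elementwise product with the kernel and sum: 6·-2 + 11·1 + 6·1 + 5·-2 + 1·2 + 8·-1 + 8·1 + 10·-1.

-13 8 -47 14
0 -12 32 -27
-20 16 -46 1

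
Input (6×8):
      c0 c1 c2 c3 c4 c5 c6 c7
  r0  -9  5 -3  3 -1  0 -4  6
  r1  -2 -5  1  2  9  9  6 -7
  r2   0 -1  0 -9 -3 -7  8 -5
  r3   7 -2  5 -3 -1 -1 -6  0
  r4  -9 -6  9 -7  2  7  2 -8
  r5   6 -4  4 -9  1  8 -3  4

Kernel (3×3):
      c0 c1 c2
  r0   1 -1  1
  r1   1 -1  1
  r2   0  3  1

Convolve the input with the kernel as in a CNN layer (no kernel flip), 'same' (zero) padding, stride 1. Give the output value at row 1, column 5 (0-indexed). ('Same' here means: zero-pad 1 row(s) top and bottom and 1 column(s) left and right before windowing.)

-12

The receptive field on the zero-padded input at this output position is [-1 0 -4 / 9 9 6 / -3 -7 8]. Elementwise product with the kernel and sum: -1·1 + 0·-1 + -4·1 + 9·1 + 9·-1 + 6·1 + -7·3 + 8·1.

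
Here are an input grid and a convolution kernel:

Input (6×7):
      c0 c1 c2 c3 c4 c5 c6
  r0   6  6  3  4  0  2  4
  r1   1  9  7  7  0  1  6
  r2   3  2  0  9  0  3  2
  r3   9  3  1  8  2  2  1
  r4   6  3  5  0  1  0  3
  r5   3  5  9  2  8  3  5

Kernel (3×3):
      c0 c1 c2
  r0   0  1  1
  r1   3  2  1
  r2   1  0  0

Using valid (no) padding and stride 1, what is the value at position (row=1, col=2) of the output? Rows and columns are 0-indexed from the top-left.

26

The receptive field on the input at this output position is [7 7 0 / 0 9 0 / 1 8 2]. Elementwise product with the kernel and sum: 7·1 + 0·1 + 0·3 + 9·2 + 0·1 + 1·1.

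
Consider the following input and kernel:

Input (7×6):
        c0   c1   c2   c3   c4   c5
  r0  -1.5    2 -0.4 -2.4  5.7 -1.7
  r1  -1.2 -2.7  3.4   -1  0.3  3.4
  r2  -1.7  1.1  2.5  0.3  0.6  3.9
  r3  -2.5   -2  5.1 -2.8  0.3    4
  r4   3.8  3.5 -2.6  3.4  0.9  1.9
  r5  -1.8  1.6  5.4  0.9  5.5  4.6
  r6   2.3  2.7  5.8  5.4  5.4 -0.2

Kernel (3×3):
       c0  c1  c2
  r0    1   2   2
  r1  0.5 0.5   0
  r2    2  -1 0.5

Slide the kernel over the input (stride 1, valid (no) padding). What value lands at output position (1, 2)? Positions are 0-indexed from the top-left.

The receptive field on the input at this output position is [3.4 -1 0.3 / 2.5 0.3 0.6 / 5.1 -2.8 0.3]. Elementwise product with the kernel and sum: 3.4·1 + -1·2 + 0.3·2 + 2.5·0.5 + 0.3·0.5 + 5.1·2 + -2.8·-1 + 0.3·0.5.

16.55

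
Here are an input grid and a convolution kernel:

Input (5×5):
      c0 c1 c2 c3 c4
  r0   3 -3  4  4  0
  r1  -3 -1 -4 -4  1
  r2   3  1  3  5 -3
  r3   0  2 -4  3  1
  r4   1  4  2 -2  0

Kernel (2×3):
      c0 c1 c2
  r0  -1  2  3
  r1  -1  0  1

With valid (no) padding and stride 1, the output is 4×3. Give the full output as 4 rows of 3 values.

Output[0,0]: The receptive field on the input at this output position is [3 -3 4 / -3 -1 -4]. Elementwise product with the kernel and sum: 3·-1 + -3·2 + 4·3 + -3·-1 + -4·1.
Output[0,1]: The receptive field on the input at this output position is [-3 4 4 / -1 -4 -4]. Elementwise product with the kernel and sum: -3·-1 + 4·2 + 4·3 + -1·-1 + -4·1.

2 20 9
-11 -15 -7
4 21 3
-7 -7 11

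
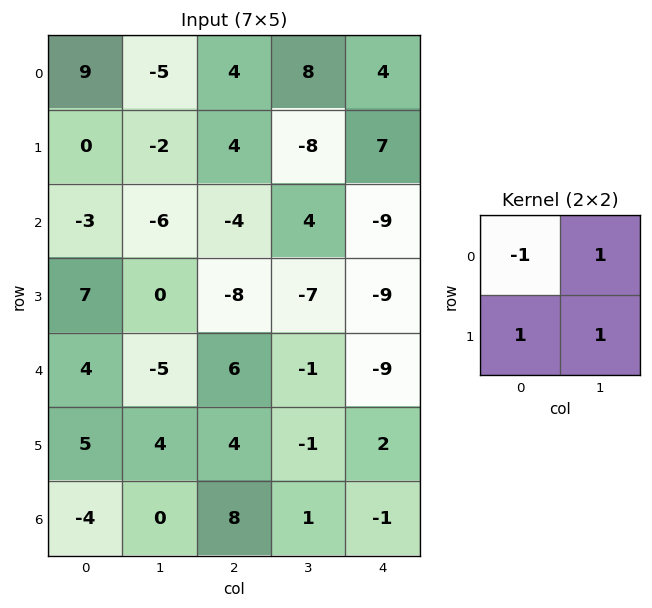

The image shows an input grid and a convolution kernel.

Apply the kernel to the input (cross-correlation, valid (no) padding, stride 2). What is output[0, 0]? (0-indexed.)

The receptive field on the input at this output position is [9 -5 / 0 -2]. Elementwise product with the kernel and sum: 9·-1 + -5·1 + 0·1 + -2·1.

-16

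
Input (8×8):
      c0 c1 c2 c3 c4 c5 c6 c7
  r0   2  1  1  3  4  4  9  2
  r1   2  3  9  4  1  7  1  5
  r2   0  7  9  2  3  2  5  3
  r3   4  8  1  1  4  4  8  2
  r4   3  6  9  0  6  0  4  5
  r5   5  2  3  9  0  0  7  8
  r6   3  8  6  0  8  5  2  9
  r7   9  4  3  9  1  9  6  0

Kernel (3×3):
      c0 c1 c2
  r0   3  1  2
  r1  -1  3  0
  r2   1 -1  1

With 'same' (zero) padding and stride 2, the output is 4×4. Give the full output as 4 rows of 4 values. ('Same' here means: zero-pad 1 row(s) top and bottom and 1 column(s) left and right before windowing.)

Output[0,0]: The receptive field on the zero-padded input at this output position is [0 0 0 / 0 2 1 / 0 2 3]. Elementwise product with the kernel and sum: 0·3 + 0·1 + 0·2 + 0·-1 + 2·3 + 0·1 + 2·-1 + 3·1.

7 0 19 34
12 54 35 43
26 56 42 37
13 47 68 27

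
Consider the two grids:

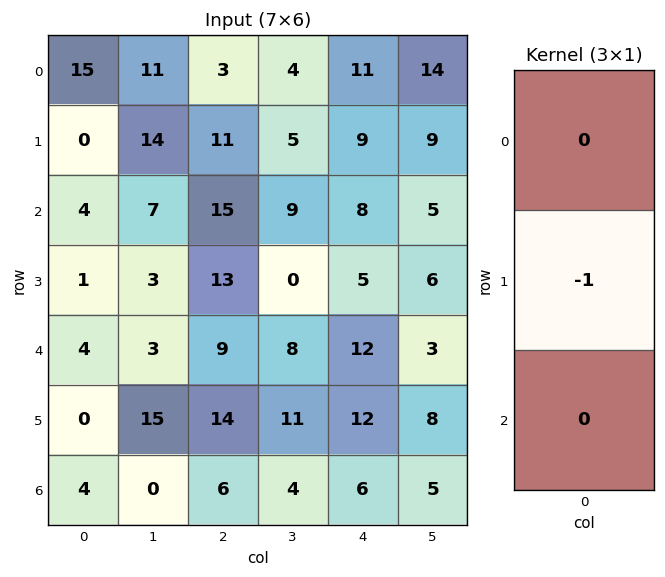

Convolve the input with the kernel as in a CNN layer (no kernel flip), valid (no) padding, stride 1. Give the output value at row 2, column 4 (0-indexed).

The receptive field on the input at this output position is [8 / 5 / 12]. Elementwise product with the kernel and sum: 5·-1.

-5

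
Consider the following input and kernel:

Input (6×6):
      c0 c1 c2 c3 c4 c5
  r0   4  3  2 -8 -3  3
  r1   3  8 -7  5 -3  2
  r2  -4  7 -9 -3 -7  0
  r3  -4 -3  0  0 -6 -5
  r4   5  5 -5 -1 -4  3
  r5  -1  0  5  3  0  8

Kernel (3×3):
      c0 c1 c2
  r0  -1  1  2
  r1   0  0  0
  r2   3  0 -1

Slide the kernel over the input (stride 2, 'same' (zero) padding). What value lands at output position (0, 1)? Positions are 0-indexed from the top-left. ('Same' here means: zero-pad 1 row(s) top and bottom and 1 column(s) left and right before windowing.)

19

The receptive field on the zero-padded input at this output position is [0 0 0 / 3 2 -8 / 8 -7 5]. Elementwise product with the kernel and sum: 0·-1 + 0·1 + 0·2 + 8·3 + 5·-1.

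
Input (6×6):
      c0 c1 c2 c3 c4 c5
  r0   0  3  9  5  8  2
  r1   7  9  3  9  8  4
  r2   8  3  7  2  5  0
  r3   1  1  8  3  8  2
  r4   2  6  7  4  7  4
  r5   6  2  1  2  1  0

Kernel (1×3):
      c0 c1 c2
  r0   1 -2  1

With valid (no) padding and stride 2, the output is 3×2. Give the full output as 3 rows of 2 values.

Output[0,0]: The receptive field on the input at this output position is [0 3 9]. Elementwise product with the kernel and sum: 0·1 + 3·-2 + 9·1.
Output[0,1]: The receptive field on the input at this output position is [9 5 8]. Elementwise product with the kernel and sum: 9·1 + 5·-2 + 8·1.

3 7
9 8
-3 6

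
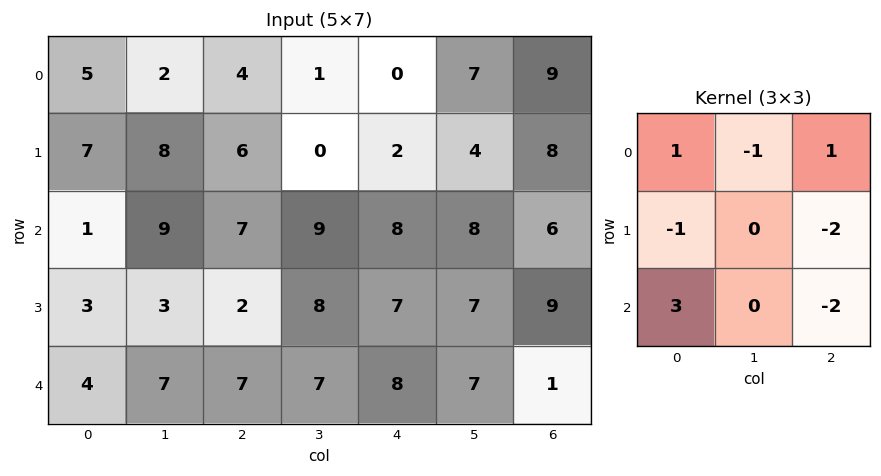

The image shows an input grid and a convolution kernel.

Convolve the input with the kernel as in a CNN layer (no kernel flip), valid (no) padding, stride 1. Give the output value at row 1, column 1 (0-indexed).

-32

The receptive field on the input at this output position is [8 6 0 / 9 7 9 / 3 2 8]. Elementwise product with the kernel and sum: 8·1 + 6·-1 + 0·1 + 9·-1 + 9·-2 + 3·3 + 8·-2.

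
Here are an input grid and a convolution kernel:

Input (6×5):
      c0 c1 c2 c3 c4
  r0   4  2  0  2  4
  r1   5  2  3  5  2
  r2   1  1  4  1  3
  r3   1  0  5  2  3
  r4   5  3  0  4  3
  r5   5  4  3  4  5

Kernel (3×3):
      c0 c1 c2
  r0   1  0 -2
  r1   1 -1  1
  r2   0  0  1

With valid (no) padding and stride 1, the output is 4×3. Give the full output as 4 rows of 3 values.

Output[0,0]: The receptive field on the input at this output position is [4 2 0 / 5 2 3 / 1 1 4]. Elementwise product with the kernel and sum: 4·1 + 0·-2 + 5·1 + 2·-1 + 3·1 + 4·1.
Output[0,1]: The receptive field on the input at this output position is [2 0 2 / 2 3 5 / 1 4 1]. Elementwise product with the kernel and sum: 2·1 + 2·-2 + 2·1 + 3·-1 + 5·1 + 1·1.

14 3 -5
8 -8 8
-1 0 7
-4 7 3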